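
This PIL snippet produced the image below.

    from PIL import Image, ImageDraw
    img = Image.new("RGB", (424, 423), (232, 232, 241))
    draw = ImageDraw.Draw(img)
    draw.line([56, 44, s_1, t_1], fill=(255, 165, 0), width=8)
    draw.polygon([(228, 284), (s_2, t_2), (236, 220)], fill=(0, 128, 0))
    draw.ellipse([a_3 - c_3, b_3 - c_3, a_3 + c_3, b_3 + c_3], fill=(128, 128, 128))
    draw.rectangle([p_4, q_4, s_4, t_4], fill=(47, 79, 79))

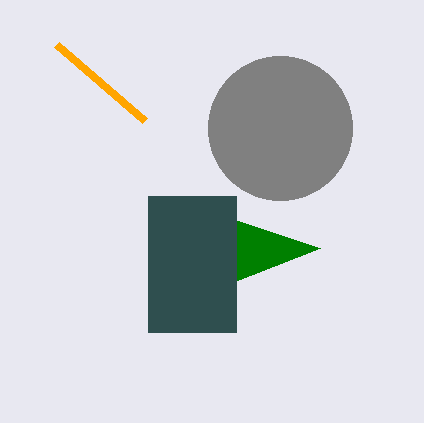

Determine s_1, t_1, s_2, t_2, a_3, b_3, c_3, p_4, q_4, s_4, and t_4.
s_1 = 144
t_1 = 120
s_2 = 320
t_2 = 248
a_3 = 280
b_3 = 128
c_3 = 72
p_4 = 148
q_4 = 196
s_4 = 236
t_4 = 332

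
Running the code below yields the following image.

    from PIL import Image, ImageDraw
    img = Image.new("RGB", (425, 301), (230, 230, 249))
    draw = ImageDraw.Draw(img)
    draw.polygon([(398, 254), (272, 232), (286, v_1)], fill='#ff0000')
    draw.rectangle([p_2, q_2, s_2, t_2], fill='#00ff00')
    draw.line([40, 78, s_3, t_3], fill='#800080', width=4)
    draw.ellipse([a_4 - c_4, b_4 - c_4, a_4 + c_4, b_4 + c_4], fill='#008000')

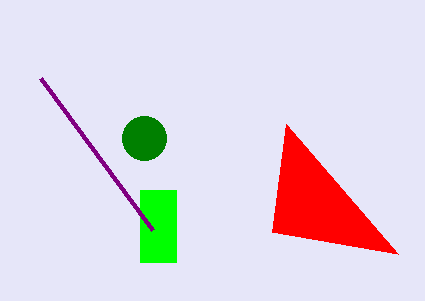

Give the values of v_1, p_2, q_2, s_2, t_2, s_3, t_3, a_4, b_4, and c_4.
v_1 = 124; p_2 = 140; q_2 = 190; s_2 = 176; t_2 = 262; s_3 = 152; t_3 = 230; a_4 = 144; b_4 = 138; c_4 = 22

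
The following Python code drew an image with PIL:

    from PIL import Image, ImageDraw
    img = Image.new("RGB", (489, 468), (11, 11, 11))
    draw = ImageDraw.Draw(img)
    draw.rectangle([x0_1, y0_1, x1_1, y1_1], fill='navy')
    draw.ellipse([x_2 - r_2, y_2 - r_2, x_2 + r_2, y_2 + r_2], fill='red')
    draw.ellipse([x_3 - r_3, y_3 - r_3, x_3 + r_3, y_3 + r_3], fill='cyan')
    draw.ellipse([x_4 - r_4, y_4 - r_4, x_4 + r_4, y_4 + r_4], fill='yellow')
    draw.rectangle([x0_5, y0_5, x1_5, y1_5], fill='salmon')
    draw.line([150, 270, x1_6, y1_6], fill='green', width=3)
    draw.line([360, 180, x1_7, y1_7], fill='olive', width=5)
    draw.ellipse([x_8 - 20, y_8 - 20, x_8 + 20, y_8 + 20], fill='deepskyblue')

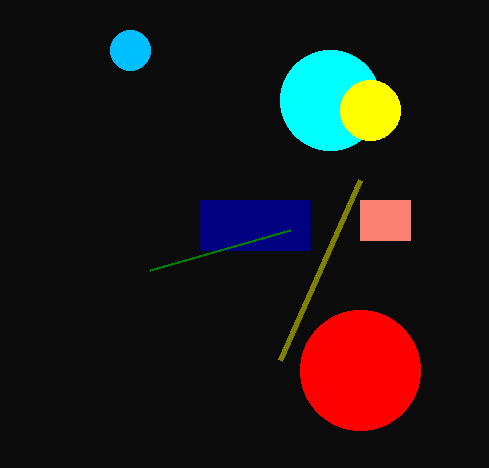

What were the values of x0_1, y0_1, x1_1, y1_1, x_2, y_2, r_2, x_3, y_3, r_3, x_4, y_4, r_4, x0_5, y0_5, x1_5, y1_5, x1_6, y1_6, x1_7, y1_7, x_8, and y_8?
x0_1 = 200; y0_1 = 200; x1_1 = 310; y1_1 = 250; x_2 = 360; y_2 = 370; r_2 = 60; x_3 = 330; y_3 = 100; r_3 = 50; x_4 = 370; y_4 = 110; r_4 = 30; x0_5 = 360; y0_5 = 200; x1_5 = 410; y1_5 = 240; x1_6 = 290; y1_6 = 230; x1_7 = 280; y1_7 = 360; x_8 = 130; y_8 = 50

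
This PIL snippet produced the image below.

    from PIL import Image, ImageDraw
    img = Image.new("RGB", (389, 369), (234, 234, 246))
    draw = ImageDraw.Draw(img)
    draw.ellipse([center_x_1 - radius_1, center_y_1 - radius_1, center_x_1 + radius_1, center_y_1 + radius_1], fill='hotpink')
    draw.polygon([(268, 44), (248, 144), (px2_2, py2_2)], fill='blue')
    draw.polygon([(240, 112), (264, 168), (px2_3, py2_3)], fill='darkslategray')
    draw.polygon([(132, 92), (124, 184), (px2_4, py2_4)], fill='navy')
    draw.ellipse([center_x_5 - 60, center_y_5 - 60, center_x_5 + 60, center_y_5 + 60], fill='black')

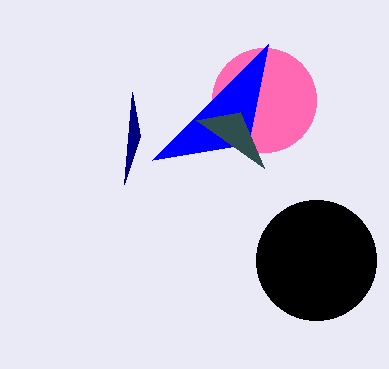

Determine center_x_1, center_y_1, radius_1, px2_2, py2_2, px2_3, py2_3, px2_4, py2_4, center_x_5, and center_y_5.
center_x_1 = 264
center_y_1 = 100
radius_1 = 52
px2_2 = 152
py2_2 = 160
px2_3 = 196
py2_3 = 120
px2_4 = 140
py2_4 = 136
center_x_5 = 316
center_y_5 = 260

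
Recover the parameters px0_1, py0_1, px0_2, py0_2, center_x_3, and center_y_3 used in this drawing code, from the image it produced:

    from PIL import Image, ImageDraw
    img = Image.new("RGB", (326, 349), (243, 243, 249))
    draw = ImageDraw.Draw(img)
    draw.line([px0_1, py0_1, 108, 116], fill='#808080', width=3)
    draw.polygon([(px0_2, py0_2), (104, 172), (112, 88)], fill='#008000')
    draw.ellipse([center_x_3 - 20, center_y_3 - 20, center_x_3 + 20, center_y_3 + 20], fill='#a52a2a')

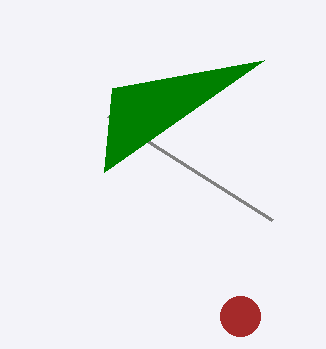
px0_1 = 272; py0_1 = 220; px0_2 = 264; py0_2 = 60; center_x_3 = 240; center_y_3 = 316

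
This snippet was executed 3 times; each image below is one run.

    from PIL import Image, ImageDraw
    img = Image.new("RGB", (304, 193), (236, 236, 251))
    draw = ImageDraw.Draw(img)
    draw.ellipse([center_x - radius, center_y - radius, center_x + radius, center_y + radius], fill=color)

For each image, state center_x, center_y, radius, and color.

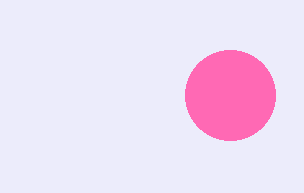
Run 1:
center_x = 230
center_y = 95
radius = 45
color = 'hotpink'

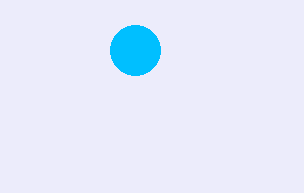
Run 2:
center_x = 135
center_y = 50
radius = 25
color = 'deepskyblue'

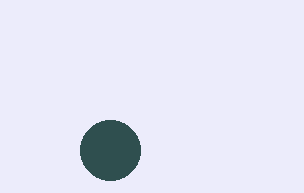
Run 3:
center_x = 110, center_y = 150, radius = 30, color = 'darkslategray'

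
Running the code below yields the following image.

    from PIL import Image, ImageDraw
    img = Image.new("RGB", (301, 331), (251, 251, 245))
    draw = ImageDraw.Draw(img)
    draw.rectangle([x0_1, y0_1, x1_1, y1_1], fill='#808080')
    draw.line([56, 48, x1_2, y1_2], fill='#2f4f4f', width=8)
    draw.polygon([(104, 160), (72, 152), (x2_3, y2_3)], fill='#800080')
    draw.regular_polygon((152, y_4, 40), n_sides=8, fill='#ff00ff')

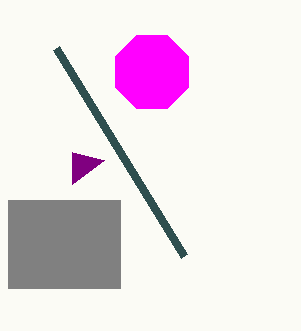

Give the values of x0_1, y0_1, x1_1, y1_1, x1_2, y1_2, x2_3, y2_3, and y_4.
x0_1 = 8
y0_1 = 200
x1_1 = 120
y1_1 = 288
x1_2 = 184
y1_2 = 256
x2_3 = 72
y2_3 = 184
y_4 = 72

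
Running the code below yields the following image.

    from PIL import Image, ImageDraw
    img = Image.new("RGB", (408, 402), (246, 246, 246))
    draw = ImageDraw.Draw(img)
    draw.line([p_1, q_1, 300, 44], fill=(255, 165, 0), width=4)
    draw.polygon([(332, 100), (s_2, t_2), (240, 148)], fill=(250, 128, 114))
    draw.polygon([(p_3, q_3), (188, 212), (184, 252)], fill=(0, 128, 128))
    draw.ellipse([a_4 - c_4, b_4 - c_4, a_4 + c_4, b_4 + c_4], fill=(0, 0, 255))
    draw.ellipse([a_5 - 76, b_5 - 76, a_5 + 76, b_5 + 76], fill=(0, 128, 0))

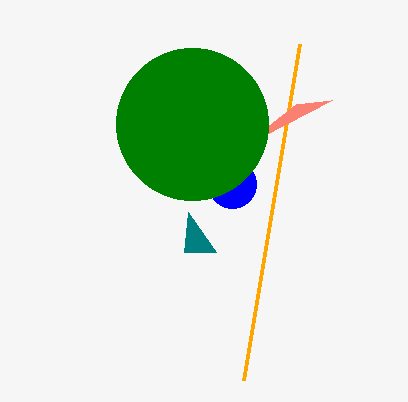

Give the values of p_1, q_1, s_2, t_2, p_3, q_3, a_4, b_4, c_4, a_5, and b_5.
p_1 = 244; q_1 = 380; s_2 = 296; t_2 = 104; p_3 = 216; q_3 = 252; a_4 = 232; b_4 = 184; c_4 = 24; a_5 = 192; b_5 = 124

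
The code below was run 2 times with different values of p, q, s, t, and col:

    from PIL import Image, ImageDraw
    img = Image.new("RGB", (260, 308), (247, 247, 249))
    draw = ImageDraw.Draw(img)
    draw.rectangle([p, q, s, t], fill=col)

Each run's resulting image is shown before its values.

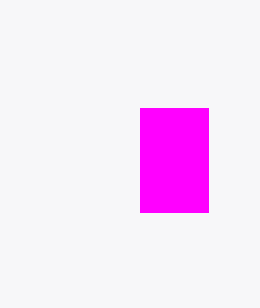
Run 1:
p = 140; q = 108; s = 208; t = 212; col = 'magenta'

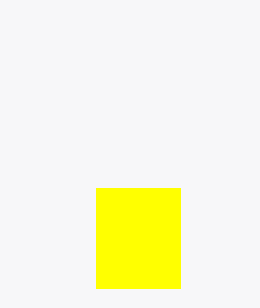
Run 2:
p = 96, q = 188, s = 180, t = 288, col = 'yellow'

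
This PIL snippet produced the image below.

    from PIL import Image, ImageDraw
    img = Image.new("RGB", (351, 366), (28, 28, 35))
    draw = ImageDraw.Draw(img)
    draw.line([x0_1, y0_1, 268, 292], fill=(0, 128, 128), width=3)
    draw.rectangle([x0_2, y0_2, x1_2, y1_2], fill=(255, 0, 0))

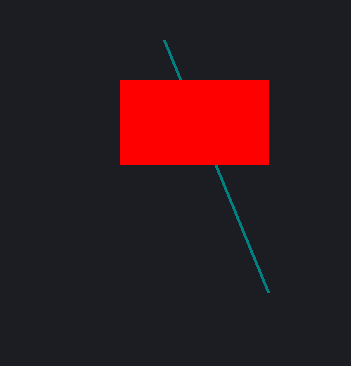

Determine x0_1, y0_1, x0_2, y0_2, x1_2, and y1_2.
x0_1 = 164
y0_1 = 40
x0_2 = 120
y0_2 = 80
x1_2 = 268
y1_2 = 164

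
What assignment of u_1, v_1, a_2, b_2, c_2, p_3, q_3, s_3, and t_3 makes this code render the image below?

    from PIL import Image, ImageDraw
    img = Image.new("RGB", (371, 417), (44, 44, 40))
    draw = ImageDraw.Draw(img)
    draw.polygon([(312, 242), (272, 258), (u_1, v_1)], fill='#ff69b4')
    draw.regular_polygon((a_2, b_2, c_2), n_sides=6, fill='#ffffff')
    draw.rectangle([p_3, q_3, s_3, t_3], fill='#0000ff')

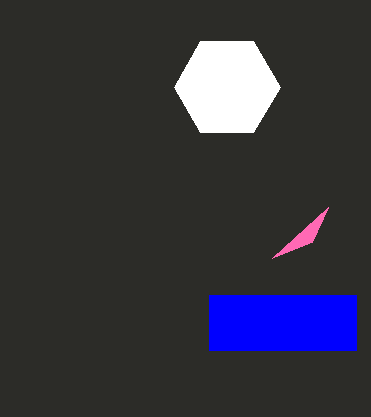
u_1 = 328, v_1 = 207, a_2 = 227, b_2 = 87, c_2 = 53, p_3 = 209, q_3 = 295, s_3 = 356, t_3 = 350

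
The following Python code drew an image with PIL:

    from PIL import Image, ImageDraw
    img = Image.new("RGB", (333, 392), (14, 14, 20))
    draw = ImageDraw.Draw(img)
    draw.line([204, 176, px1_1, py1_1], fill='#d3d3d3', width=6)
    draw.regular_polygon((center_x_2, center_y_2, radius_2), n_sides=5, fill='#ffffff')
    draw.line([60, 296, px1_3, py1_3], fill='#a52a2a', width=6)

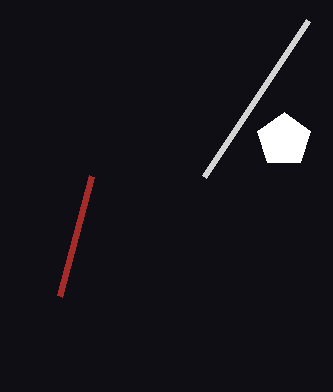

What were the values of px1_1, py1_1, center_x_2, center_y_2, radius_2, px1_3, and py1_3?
px1_1 = 308; py1_1 = 20; center_x_2 = 284; center_y_2 = 140; radius_2 = 28; px1_3 = 92; py1_3 = 176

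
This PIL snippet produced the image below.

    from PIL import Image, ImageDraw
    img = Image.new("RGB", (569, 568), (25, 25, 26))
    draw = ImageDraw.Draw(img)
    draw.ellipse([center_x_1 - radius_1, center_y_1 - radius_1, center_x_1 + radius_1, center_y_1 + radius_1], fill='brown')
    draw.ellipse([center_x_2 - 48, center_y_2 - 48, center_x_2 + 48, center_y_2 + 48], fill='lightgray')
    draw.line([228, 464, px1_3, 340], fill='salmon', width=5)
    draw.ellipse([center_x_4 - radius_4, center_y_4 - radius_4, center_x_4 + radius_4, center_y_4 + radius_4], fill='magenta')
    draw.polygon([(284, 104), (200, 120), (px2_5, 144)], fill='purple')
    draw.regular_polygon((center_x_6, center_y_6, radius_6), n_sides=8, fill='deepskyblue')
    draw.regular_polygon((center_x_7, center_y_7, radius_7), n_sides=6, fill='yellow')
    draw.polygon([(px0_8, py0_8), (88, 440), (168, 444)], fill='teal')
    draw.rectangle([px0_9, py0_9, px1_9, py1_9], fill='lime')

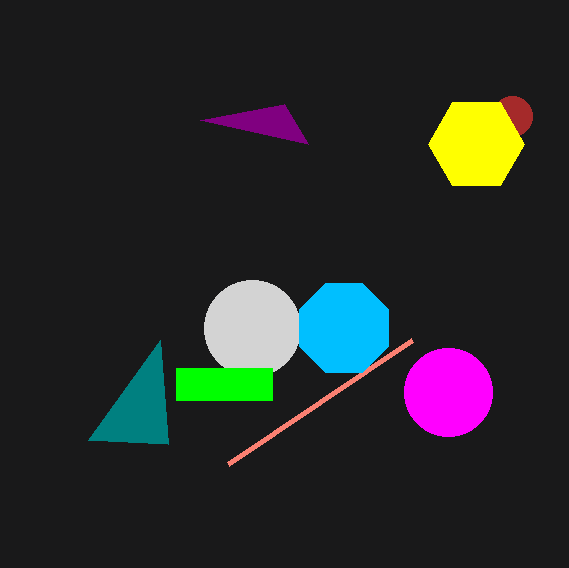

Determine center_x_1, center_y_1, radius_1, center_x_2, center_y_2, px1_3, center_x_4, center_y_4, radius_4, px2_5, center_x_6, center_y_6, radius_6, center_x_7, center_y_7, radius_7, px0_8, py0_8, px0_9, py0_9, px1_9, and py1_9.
center_x_1 = 512
center_y_1 = 116
radius_1 = 20
center_x_2 = 252
center_y_2 = 328
px1_3 = 412
center_x_4 = 448
center_y_4 = 392
radius_4 = 44
px2_5 = 308
center_x_6 = 344
center_y_6 = 328
radius_6 = 48
center_x_7 = 476
center_y_7 = 144
radius_7 = 48
px0_8 = 160
py0_8 = 340
px0_9 = 176
py0_9 = 368
px1_9 = 272
py1_9 = 400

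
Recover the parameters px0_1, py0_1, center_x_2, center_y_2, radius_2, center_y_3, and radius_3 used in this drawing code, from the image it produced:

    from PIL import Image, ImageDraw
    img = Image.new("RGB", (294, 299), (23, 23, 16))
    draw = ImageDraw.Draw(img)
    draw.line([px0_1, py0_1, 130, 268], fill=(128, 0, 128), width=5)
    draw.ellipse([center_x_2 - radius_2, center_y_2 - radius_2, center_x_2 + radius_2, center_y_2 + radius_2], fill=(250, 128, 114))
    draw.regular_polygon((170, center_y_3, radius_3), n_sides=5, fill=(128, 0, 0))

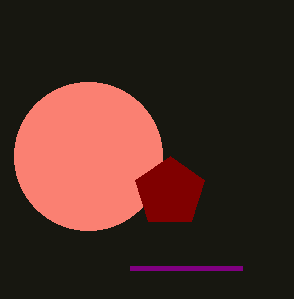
px0_1 = 242
py0_1 = 268
center_x_2 = 88
center_y_2 = 156
radius_2 = 74
center_y_3 = 192
radius_3 = 36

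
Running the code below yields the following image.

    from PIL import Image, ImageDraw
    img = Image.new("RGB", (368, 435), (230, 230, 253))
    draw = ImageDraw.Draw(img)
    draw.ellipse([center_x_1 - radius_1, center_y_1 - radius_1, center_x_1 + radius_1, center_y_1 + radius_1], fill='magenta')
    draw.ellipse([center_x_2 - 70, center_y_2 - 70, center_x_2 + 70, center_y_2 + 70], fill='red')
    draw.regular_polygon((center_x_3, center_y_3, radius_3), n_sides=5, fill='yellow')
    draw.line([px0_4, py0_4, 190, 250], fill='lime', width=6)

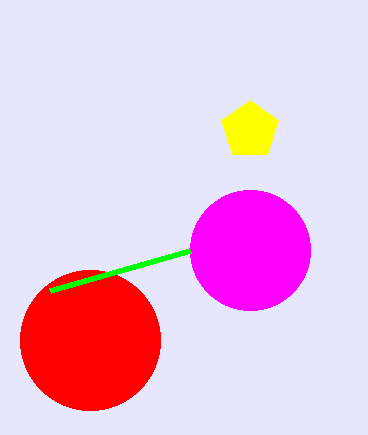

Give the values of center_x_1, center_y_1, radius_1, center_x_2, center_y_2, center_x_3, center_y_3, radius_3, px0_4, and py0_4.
center_x_1 = 250, center_y_1 = 250, radius_1 = 60, center_x_2 = 90, center_y_2 = 340, center_x_3 = 250, center_y_3 = 130, radius_3 = 30, px0_4 = 50, py0_4 = 290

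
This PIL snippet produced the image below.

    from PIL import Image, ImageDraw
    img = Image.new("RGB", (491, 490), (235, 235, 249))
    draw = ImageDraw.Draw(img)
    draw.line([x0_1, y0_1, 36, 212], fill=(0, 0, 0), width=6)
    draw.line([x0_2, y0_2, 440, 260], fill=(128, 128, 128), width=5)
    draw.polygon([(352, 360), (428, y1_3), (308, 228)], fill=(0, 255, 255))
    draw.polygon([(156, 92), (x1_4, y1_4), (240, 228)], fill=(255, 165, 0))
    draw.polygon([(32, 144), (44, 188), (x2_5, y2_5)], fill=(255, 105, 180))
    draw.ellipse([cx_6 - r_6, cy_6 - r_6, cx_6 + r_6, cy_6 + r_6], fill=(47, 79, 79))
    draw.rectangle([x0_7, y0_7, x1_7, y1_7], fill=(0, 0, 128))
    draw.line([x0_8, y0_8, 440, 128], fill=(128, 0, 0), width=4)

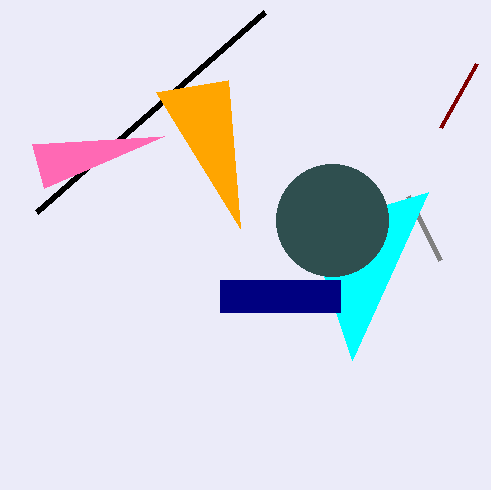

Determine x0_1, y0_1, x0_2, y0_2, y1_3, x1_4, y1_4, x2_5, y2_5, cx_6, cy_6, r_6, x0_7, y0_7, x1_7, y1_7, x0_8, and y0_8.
x0_1 = 264; y0_1 = 12; x0_2 = 408; y0_2 = 196; y1_3 = 192; x1_4 = 228; y1_4 = 80; x2_5 = 164; y2_5 = 136; cx_6 = 332; cy_6 = 220; r_6 = 56; x0_7 = 220; y0_7 = 280; x1_7 = 340; y1_7 = 312; x0_8 = 476; y0_8 = 64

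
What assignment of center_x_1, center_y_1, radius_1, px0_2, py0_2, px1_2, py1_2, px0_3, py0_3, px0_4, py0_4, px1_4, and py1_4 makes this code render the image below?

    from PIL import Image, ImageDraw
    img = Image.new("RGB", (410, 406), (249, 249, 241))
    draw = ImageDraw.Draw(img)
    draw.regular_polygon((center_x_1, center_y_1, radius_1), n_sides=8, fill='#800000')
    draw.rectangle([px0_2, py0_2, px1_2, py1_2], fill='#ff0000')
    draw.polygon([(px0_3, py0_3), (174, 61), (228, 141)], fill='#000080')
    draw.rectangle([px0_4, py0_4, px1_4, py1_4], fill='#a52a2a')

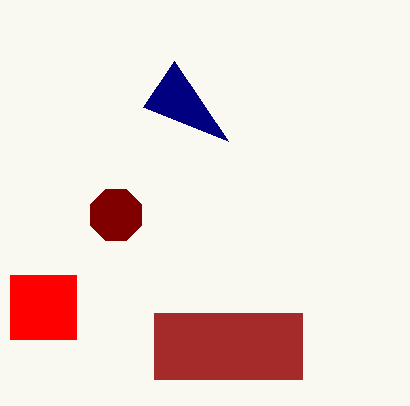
center_x_1 = 116, center_y_1 = 215, radius_1 = 28, px0_2 = 10, py0_2 = 275, px1_2 = 76, py1_2 = 339, px0_3 = 143, py0_3 = 107, px0_4 = 154, py0_4 = 313, px1_4 = 302, py1_4 = 379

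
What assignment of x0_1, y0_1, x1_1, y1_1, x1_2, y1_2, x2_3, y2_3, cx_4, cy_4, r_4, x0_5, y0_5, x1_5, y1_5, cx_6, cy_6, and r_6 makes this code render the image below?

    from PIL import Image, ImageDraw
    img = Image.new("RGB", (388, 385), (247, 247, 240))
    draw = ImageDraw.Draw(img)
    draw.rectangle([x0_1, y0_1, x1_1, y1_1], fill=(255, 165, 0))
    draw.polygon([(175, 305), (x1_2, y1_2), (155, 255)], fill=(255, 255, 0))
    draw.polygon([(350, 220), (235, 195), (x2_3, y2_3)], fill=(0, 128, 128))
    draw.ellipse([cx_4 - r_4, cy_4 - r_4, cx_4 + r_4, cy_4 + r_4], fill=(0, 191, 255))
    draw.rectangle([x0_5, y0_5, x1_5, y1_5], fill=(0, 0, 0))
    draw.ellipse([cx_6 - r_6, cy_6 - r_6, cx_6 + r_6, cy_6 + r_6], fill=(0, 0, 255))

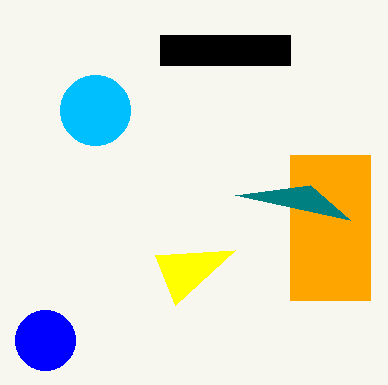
x0_1 = 290, y0_1 = 155, x1_1 = 370, y1_1 = 300, x1_2 = 235, y1_2 = 250, x2_3 = 310, y2_3 = 185, cx_4 = 95, cy_4 = 110, r_4 = 35, x0_5 = 160, y0_5 = 35, x1_5 = 290, y1_5 = 65, cx_6 = 45, cy_6 = 340, r_6 = 30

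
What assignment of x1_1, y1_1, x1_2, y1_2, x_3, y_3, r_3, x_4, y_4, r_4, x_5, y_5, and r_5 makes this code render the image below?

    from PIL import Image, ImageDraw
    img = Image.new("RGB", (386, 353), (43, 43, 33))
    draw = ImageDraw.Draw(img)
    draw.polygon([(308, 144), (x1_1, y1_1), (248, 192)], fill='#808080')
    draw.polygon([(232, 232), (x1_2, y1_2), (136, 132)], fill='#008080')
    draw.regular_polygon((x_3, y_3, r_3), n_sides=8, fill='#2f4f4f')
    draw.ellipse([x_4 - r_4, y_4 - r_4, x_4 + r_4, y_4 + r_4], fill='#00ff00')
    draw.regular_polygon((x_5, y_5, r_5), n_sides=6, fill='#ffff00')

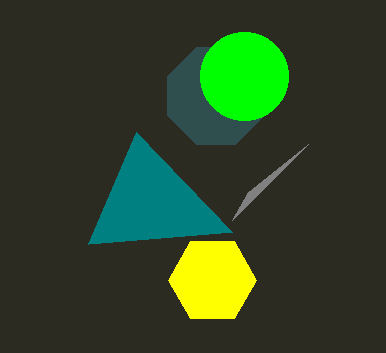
x1_1 = 232
y1_1 = 220
x1_2 = 88
y1_2 = 244
x_3 = 216
y_3 = 96
r_3 = 52
x_4 = 244
y_4 = 76
r_4 = 44
x_5 = 212
y_5 = 280
r_5 = 44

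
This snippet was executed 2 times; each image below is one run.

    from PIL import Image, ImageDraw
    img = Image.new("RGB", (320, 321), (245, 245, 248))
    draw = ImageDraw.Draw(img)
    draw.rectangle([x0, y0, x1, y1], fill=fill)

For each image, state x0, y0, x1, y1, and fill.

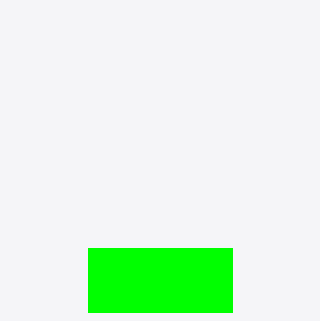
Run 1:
x0 = 88; y0 = 248; x1 = 232; y1 = 312; fill = 'lime'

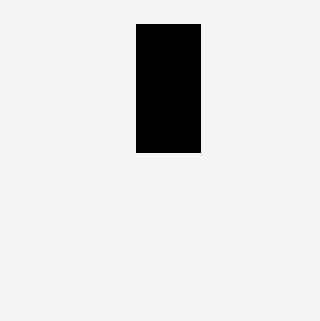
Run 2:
x0 = 136; y0 = 24; x1 = 200; y1 = 152; fill = 'black'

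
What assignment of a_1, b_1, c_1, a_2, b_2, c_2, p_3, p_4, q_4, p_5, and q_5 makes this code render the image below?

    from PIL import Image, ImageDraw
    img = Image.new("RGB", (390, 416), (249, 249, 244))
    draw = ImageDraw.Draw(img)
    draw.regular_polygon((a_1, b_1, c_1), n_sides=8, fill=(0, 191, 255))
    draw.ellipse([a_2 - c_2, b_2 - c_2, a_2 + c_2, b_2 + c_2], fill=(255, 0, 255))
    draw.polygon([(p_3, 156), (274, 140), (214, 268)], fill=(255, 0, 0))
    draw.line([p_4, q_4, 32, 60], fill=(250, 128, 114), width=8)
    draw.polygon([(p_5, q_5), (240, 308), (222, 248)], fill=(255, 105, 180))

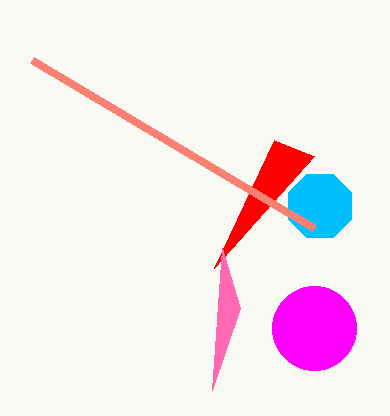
a_1 = 320, b_1 = 206, c_1 = 34, a_2 = 314, b_2 = 328, c_2 = 42, p_3 = 314, p_4 = 314, q_4 = 228, p_5 = 212, q_5 = 390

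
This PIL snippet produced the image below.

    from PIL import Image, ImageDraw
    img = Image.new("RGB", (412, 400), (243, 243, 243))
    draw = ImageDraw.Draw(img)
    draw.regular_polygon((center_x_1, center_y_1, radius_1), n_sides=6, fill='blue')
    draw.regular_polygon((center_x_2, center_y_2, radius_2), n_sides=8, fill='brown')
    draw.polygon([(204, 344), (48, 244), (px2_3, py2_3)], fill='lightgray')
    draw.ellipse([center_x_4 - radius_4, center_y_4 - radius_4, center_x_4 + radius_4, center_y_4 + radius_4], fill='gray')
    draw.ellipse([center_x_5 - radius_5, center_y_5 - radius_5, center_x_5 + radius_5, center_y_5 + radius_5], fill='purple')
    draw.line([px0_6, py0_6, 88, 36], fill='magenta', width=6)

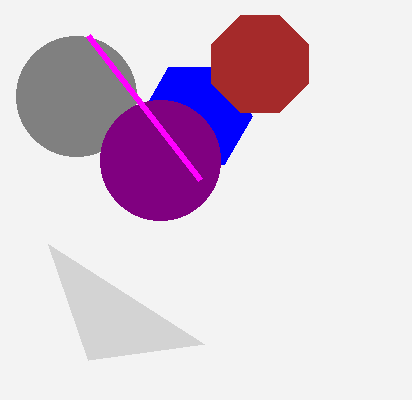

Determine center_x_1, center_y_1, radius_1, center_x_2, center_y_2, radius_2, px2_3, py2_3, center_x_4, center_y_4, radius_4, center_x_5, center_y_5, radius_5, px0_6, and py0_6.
center_x_1 = 196, center_y_1 = 116, radius_1 = 56, center_x_2 = 260, center_y_2 = 64, radius_2 = 52, px2_3 = 88, py2_3 = 360, center_x_4 = 76, center_y_4 = 96, radius_4 = 60, center_x_5 = 160, center_y_5 = 160, radius_5 = 60, px0_6 = 200, py0_6 = 180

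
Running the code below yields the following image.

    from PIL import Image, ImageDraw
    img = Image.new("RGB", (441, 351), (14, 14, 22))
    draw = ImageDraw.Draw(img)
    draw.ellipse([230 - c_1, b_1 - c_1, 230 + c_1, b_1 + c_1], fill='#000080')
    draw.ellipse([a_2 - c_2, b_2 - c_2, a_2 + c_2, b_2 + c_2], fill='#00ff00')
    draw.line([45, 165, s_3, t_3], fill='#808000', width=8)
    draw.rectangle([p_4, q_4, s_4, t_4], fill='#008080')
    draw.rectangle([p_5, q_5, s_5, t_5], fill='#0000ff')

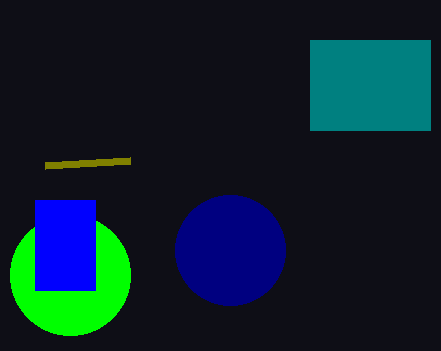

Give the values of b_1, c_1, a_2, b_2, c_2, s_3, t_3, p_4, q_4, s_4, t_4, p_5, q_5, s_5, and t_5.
b_1 = 250; c_1 = 55; a_2 = 70; b_2 = 275; c_2 = 60; s_3 = 130; t_3 = 160; p_4 = 310; q_4 = 40; s_4 = 430; t_4 = 130; p_5 = 35; q_5 = 200; s_5 = 95; t_5 = 290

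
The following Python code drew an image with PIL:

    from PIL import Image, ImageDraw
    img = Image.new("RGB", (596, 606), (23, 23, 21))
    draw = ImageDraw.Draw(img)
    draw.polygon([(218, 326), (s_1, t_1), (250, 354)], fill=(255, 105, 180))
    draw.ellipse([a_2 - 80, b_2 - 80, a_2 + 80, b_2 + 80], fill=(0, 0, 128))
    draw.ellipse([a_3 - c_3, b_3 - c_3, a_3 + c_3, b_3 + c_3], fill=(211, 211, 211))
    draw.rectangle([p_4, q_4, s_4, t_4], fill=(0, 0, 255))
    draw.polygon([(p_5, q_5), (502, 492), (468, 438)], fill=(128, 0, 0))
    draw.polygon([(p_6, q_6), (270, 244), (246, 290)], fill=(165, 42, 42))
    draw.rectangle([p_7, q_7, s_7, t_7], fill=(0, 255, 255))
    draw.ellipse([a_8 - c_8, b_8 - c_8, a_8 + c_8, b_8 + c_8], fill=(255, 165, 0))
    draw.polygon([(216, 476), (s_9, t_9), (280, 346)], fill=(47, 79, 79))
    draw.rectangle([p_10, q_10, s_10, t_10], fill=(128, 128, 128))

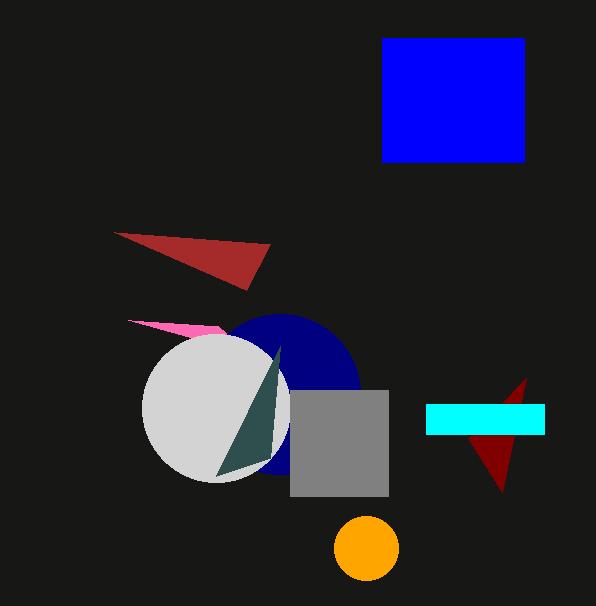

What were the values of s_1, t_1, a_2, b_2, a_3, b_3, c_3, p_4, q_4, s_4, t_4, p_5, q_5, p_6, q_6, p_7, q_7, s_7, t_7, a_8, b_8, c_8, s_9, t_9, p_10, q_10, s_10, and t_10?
s_1 = 128; t_1 = 320; a_2 = 280; b_2 = 394; a_3 = 216; b_3 = 408; c_3 = 74; p_4 = 382; q_4 = 38; s_4 = 524; t_4 = 162; p_5 = 526; q_5 = 378; p_6 = 114; q_6 = 232; p_7 = 426; q_7 = 404; s_7 = 544; t_7 = 434; a_8 = 366; b_8 = 548; c_8 = 32; s_9 = 270; t_9 = 458; p_10 = 290; q_10 = 390; s_10 = 388; t_10 = 496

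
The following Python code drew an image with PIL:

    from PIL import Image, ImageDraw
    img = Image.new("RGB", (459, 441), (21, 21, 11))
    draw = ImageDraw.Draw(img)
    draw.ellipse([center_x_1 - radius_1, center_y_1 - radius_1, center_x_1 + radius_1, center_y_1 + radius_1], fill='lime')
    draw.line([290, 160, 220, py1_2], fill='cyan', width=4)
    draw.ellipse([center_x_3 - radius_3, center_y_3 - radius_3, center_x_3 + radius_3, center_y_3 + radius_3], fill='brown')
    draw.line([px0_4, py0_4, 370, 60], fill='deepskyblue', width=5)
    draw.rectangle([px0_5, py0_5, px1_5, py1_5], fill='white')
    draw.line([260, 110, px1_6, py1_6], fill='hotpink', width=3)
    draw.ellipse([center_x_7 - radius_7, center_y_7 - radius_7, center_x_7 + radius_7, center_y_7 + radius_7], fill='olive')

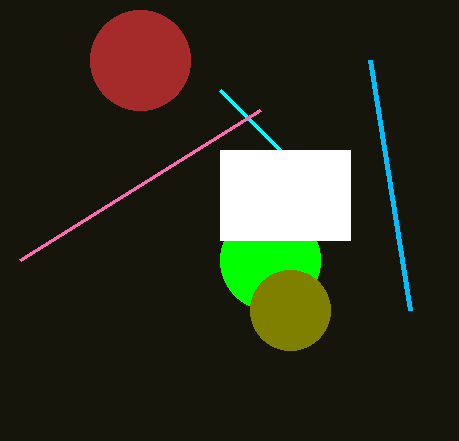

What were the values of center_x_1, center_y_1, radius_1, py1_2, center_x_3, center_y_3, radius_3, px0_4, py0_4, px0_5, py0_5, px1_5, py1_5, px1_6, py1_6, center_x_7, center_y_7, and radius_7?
center_x_1 = 270, center_y_1 = 260, radius_1 = 50, py1_2 = 90, center_x_3 = 140, center_y_3 = 60, radius_3 = 50, px0_4 = 410, py0_4 = 310, px0_5 = 220, py0_5 = 150, px1_5 = 350, py1_5 = 240, px1_6 = 20, py1_6 = 260, center_x_7 = 290, center_y_7 = 310, radius_7 = 40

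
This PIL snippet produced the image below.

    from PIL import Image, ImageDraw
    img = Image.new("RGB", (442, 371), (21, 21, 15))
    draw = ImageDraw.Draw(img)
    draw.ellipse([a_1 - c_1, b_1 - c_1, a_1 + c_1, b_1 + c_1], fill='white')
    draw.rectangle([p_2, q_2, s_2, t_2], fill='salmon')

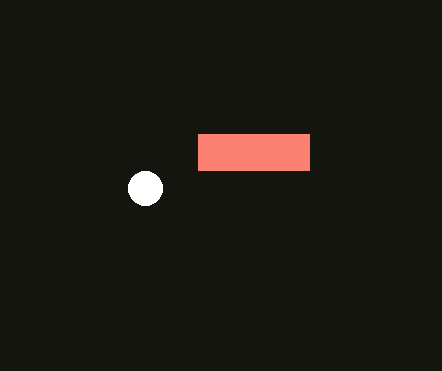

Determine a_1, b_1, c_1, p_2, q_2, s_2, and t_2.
a_1 = 145, b_1 = 188, c_1 = 17, p_2 = 198, q_2 = 134, s_2 = 309, t_2 = 170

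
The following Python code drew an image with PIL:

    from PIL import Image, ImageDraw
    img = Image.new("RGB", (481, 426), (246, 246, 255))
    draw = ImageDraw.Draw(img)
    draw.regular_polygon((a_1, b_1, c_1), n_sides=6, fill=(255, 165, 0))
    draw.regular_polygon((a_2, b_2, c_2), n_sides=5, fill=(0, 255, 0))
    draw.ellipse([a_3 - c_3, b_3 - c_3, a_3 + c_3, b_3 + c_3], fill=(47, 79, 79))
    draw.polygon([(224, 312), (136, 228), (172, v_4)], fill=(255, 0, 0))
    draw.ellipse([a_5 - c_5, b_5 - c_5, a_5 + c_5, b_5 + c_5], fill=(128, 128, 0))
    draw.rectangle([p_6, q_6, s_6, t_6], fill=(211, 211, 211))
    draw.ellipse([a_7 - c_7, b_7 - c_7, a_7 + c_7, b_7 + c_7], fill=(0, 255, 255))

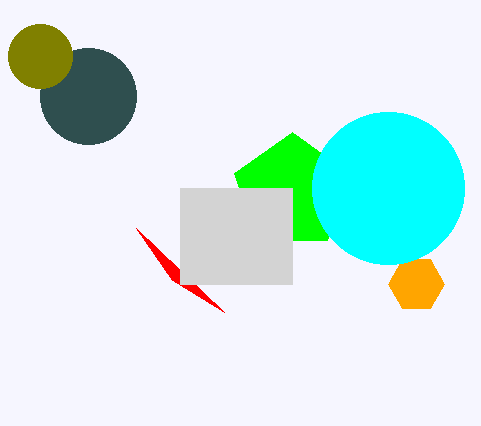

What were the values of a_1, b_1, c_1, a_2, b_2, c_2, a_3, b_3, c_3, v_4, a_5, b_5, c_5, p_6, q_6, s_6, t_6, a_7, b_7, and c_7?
a_1 = 416
b_1 = 284
c_1 = 28
a_2 = 292
b_2 = 192
c_2 = 60
a_3 = 88
b_3 = 96
c_3 = 48
v_4 = 280
a_5 = 40
b_5 = 56
c_5 = 32
p_6 = 180
q_6 = 188
s_6 = 292
t_6 = 284
a_7 = 388
b_7 = 188
c_7 = 76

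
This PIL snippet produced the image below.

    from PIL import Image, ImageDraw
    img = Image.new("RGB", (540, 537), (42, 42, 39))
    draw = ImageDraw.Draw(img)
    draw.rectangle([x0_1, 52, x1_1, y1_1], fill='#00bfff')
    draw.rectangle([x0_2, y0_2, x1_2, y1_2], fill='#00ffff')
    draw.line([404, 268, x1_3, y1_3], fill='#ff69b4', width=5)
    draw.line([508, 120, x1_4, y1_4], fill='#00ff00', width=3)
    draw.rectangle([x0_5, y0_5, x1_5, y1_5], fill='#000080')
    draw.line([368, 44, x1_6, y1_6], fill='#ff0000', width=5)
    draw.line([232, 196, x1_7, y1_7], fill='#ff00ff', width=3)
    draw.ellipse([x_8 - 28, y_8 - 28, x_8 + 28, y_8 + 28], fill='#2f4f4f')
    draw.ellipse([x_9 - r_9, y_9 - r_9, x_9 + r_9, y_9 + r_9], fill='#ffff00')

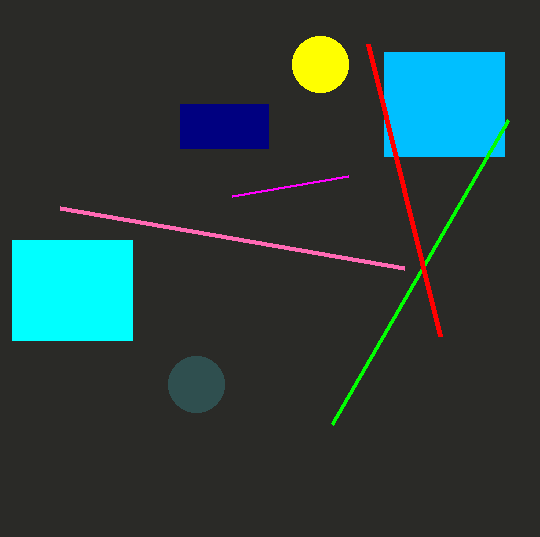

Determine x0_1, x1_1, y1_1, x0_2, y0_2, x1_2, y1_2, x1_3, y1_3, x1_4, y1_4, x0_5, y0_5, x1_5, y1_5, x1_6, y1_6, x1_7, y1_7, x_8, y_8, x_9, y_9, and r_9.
x0_1 = 384
x1_1 = 504
y1_1 = 156
x0_2 = 12
y0_2 = 240
x1_2 = 132
y1_2 = 340
x1_3 = 60
y1_3 = 208
x1_4 = 332
y1_4 = 424
x0_5 = 180
y0_5 = 104
x1_5 = 268
y1_5 = 148
x1_6 = 440
y1_6 = 336
x1_7 = 348
y1_7 = 176
x_8 = 196
y_8 = 384
x_9 = 320
y_9 = 64
r_9 = 28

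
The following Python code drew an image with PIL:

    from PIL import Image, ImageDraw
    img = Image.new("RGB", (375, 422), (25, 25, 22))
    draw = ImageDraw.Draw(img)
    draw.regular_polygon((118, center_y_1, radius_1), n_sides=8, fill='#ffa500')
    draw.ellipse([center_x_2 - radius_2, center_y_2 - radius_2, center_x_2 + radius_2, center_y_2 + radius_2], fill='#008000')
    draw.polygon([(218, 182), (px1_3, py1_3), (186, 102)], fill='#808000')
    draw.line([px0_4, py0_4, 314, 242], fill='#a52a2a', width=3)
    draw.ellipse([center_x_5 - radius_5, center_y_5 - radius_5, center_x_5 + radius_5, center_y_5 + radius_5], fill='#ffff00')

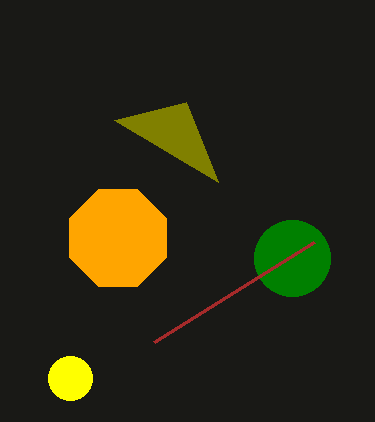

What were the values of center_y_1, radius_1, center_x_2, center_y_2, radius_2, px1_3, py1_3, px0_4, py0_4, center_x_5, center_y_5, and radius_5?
center_y_1 = 238, radius_1 = 52, center_x_2 = 292, center_y_2 = 258, radius_2 = 38, px1_3 = 114, py1_3 = 120, px0_4 = 154, py0_4 = 342, center_x_5 = 70, center_y_5 = 378, radius_5 = 22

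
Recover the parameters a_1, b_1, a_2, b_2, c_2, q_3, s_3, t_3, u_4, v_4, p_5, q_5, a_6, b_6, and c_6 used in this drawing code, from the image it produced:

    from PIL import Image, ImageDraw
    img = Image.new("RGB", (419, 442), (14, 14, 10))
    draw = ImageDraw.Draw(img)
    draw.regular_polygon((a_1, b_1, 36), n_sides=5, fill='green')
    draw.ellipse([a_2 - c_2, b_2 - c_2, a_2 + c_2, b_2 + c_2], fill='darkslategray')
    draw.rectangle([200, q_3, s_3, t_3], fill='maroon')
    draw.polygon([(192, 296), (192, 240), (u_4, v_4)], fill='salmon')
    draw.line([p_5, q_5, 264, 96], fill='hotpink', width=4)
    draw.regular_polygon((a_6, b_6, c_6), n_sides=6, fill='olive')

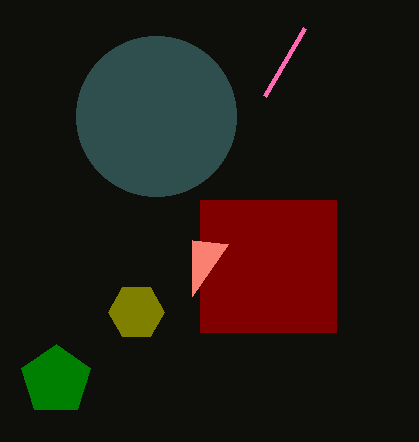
a_1 = 56
b_1 = 380
a_2 = 156
b_2 = 116
c_2 = 80
q_3 = 200
s_3 = 336
t_3 = 332
u_4 = 228
v_4 = 244
p_5 = 304
q_5 = 28
a_6 = 136
b_6 = 312
c_6 = 28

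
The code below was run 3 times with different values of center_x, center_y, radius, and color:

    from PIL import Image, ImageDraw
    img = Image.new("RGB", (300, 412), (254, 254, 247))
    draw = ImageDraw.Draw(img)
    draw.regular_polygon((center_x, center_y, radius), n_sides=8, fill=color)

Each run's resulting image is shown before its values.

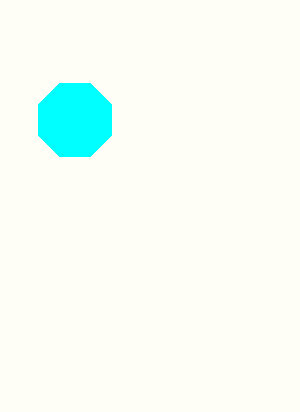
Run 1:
center_x = 75; center_y = 120; radius = 40; color = 'cyan'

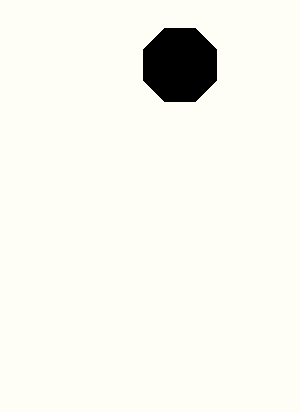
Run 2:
center_x = 180
center_y = 65
radius = 40
color = 'black'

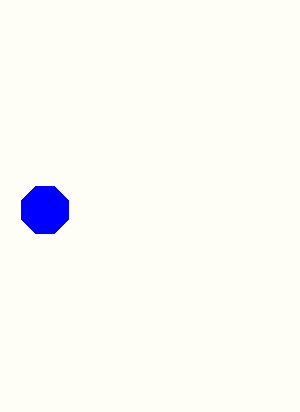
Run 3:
center_x = 45, center_y = 210, radius = 25, color = 'blue'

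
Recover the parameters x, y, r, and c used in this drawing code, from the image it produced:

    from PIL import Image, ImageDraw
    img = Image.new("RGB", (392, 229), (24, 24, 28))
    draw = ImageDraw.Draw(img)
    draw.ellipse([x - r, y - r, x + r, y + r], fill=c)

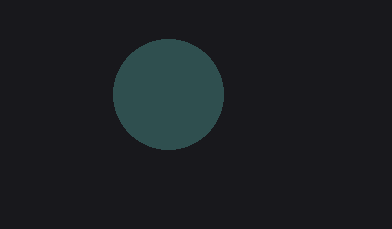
x = 168; y = 94; r = 55; c = 'darkslategray'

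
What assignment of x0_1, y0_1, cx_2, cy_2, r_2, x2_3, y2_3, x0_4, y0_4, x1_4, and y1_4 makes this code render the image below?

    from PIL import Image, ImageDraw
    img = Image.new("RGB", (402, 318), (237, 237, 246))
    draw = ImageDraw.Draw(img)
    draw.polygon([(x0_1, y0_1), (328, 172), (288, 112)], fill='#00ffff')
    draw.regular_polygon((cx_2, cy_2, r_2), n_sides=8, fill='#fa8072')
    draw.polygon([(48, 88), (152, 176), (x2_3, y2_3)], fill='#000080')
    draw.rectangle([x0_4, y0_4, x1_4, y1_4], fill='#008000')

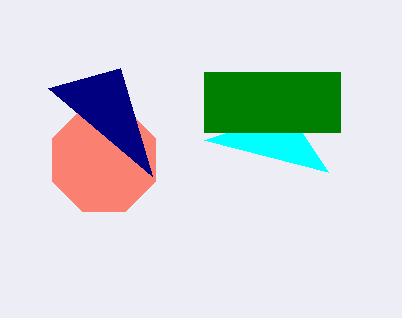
x0_1 = 204, y0_1 = 140, cx_2 = 104, cy_2 = 160, r_2 = 56, x2_3 = 120, y2_3 = 68, x0_4 = 204, y0_4 = 72, x1_4 = 340, y1_4 = 132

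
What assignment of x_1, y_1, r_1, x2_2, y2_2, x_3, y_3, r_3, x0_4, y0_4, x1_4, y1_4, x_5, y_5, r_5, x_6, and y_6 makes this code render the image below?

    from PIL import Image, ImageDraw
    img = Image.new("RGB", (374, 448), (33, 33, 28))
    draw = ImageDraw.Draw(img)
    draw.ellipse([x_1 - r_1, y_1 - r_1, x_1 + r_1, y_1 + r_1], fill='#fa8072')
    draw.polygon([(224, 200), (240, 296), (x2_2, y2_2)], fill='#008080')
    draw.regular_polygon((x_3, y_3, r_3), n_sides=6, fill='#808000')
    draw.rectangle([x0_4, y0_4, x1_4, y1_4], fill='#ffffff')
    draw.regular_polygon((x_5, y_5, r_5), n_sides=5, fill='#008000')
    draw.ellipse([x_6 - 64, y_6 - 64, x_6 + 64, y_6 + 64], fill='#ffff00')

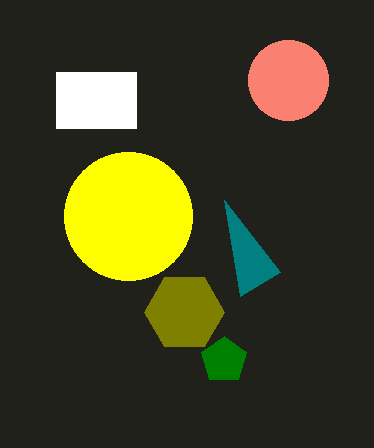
x_1 = 288, y_1 = 80, r_1 = 40, x2_2 = 280, y2_2 = 272, x_3 = 184, y_3 = 312, r_3 = 40, x0_4 = 56, y0_4 = 72, x1_4 = 136, y1_4 = 128, x_5 = 224, y_5 = 360, r_5 = 24, x_6 = 128, y_6 = 216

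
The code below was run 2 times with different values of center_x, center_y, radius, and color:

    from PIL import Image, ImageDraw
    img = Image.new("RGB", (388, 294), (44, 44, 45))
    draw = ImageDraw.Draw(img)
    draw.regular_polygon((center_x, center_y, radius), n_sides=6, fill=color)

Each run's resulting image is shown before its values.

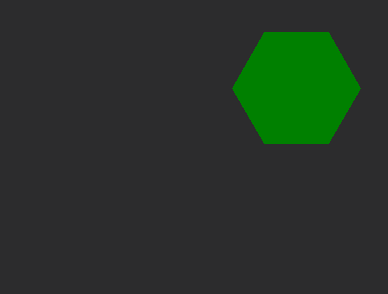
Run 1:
center_x = 296; center_y = 88; radius = 64; color = 'green'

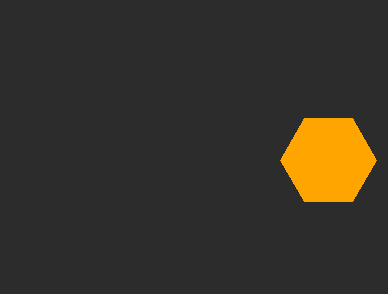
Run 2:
center_x = 328
center_y = 160
radius = 48
color = 'orange'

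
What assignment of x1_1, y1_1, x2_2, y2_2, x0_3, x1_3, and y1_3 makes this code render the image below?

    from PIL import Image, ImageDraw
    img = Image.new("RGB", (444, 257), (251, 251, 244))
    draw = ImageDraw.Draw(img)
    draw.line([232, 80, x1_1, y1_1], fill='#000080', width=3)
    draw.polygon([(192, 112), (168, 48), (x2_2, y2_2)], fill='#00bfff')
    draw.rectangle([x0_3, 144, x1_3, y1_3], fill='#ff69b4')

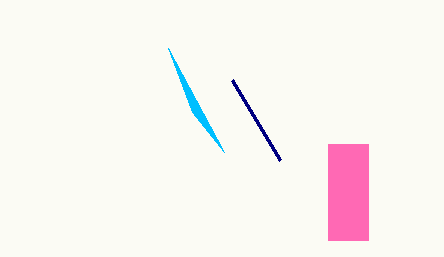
x1_1 = 280, y1_1 = 160, x2_2 = 224, y2_2 = 152, x0_3 = 328, x1_3 = 368, y1_3 = 240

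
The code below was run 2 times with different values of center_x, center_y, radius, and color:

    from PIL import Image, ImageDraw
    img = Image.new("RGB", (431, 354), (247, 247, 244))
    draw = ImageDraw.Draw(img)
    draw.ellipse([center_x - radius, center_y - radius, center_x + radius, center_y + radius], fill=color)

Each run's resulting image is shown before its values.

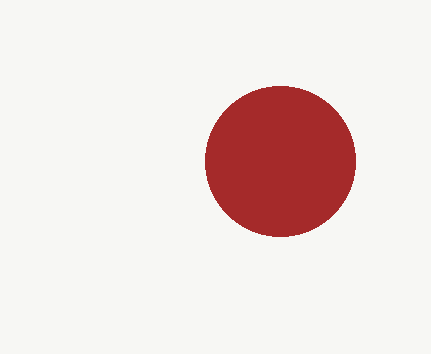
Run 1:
center_x = 280; center_y = 161; radius = 75; color = 'brown'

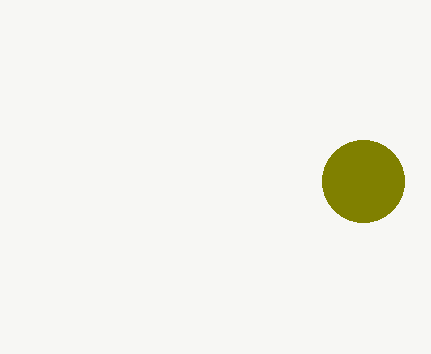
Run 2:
center_x = 363, center_y = 181, radius = 41, color = 'olive'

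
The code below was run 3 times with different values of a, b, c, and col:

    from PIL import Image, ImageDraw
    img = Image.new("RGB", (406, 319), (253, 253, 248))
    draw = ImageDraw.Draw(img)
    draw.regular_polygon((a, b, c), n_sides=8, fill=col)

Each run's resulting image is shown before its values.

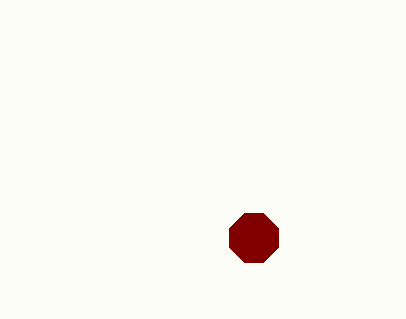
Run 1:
a = 254, b = 238, c = 26, col = 'maroon'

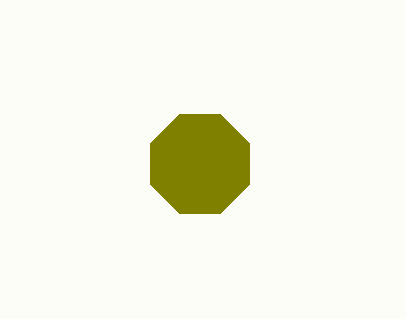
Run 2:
a = 200
b = 164
c = 54
col = 'olive'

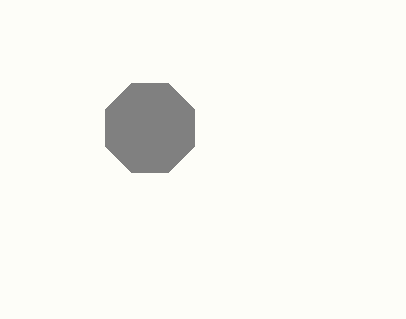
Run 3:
a = 150, b = 128, c = 48, col = 'gray'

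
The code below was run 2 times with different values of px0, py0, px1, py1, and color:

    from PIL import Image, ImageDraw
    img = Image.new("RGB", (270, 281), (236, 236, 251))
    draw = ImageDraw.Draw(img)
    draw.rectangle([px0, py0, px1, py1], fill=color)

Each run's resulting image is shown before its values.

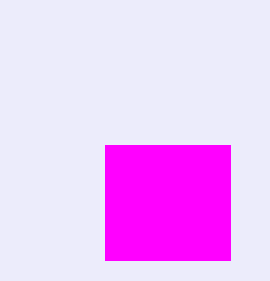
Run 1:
px0 = 105; py0 = 145; px1 = 230; py1 = 260; color = 'magenta'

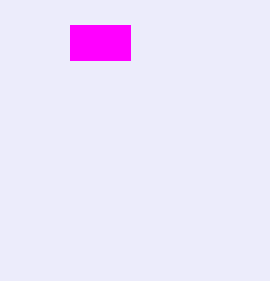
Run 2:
px0 = 70; py0 = 25; px1 = 130; py1 = 60; color = 'magenta'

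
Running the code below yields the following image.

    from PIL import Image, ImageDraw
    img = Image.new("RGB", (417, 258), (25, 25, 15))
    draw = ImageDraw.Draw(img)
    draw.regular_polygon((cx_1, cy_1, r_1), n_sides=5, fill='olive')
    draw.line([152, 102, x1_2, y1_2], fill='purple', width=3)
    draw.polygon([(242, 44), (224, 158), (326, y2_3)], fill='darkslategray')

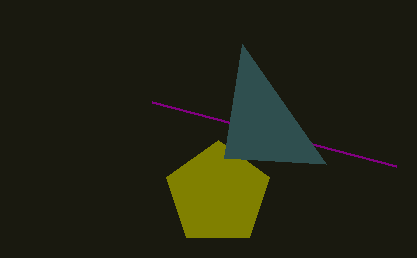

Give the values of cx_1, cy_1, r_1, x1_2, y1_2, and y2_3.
cx_1 = 218
cy_1 = 194
r_1 = 54
x1_2 = 396
y1_2 = 166
y2_3 = 164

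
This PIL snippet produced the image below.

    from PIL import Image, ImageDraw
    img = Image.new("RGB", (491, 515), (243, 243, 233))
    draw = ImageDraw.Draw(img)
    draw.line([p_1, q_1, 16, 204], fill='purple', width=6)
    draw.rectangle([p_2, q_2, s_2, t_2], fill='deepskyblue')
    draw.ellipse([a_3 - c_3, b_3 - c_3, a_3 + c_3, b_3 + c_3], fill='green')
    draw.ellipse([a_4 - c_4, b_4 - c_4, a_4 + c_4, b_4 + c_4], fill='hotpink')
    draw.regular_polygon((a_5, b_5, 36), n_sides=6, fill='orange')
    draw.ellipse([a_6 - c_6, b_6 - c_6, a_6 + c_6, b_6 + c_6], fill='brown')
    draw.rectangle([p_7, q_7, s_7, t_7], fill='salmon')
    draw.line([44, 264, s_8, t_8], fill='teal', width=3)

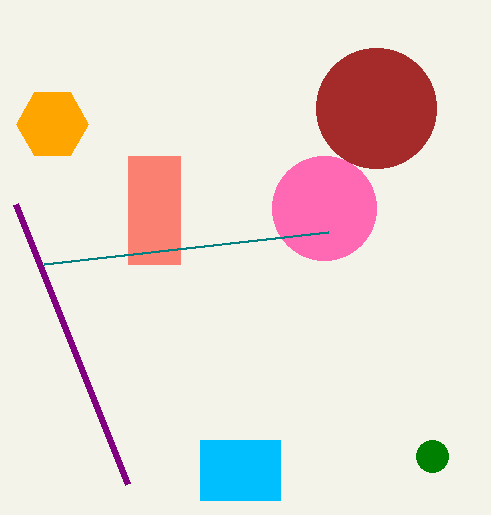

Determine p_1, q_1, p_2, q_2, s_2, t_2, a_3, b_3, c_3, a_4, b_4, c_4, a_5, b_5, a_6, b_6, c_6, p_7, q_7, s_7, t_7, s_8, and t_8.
p_1 = 128, q_1 = 484, p_2 = 200, q_2 = 440, s_2 = 280, t_2 = 500, a_3 = 432, b_3 = 456, c_3 = 16, a_4 = 324, b_4 = 208, c_4 = 52, a_5 = 52, b_5 = 124, a_6 = 376, b_6 = 108, c_6 = 60, p_7 = 128, q_7 = 156, s_7 = 180, t_7 = 264, s_8 = 328, t_8 = 232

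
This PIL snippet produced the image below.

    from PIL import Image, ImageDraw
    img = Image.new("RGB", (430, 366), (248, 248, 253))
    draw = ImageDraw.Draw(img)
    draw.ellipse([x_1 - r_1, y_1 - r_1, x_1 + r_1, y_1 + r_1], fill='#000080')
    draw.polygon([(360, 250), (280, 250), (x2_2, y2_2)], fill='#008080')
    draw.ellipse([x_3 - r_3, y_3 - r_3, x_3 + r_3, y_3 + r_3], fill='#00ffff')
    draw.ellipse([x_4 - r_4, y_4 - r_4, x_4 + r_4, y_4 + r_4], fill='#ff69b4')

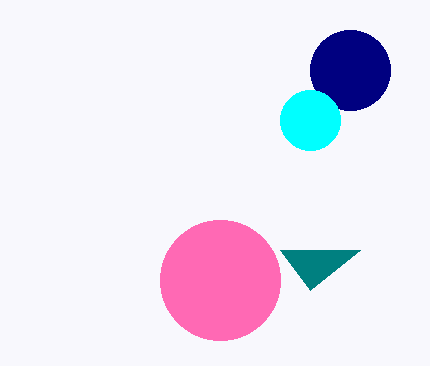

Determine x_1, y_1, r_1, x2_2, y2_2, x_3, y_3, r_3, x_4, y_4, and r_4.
x_1 = 350, y_1 = 70, r_1 = 40, x2_2 = 310, y2_2 = 290, x_3 = 310, y_3 = 120, r_3 = 30, x_4 = 220, y_4 = 280, r_4 = 60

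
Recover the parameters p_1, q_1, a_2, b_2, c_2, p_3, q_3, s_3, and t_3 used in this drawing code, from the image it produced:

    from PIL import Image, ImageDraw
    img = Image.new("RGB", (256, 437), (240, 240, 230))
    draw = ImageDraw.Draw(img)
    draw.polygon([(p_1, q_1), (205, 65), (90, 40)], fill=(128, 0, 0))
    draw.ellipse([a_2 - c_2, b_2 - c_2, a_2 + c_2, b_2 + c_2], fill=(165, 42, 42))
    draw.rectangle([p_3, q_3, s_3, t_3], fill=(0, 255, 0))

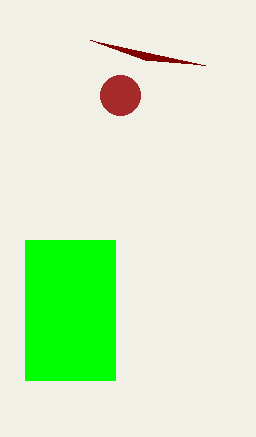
p_1 = 145, q_1 = 60, a_2 = 120, b_2 = 95, c_2 = 20, p_3 = 25, q_3 = 240, s_3 = 115, t_3 = 380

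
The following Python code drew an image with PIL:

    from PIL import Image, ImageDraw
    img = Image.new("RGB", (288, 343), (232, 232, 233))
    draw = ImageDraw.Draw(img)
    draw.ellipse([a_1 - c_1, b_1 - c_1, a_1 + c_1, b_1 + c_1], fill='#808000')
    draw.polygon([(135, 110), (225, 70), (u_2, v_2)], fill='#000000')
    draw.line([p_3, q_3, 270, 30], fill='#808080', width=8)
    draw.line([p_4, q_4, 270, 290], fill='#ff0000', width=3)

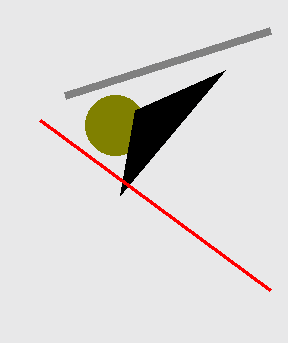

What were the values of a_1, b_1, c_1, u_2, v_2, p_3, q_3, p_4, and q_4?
a_1 = 115; b_1 = 125; c_1 = 30; u_2 = 120; v_2 = 195; p_3 = 65; q_3 = 95; p_4 = 40; q_4 = 120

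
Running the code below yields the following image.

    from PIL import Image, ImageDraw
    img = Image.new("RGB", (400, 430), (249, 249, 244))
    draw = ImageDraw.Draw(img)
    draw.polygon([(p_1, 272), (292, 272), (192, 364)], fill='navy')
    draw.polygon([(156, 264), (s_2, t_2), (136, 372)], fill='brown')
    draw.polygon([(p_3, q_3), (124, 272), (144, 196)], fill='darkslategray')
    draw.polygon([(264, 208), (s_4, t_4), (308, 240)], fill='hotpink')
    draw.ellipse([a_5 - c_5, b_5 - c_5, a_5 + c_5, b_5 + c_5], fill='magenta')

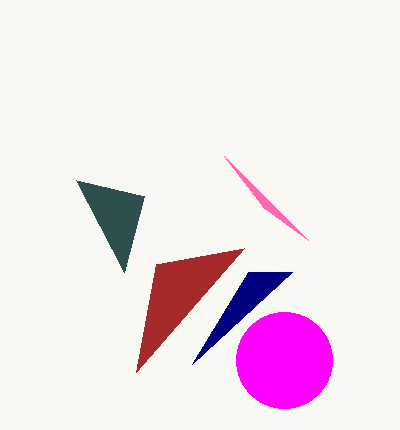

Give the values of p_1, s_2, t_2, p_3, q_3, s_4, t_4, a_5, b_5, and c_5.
p_1 = 248; s_2 = 244; t_2 = 248; p_3 = 76; q_3 = 180; s_4 = 224; t_4 = 156; a_5 = 284; b_5 = 360; c_5 = 48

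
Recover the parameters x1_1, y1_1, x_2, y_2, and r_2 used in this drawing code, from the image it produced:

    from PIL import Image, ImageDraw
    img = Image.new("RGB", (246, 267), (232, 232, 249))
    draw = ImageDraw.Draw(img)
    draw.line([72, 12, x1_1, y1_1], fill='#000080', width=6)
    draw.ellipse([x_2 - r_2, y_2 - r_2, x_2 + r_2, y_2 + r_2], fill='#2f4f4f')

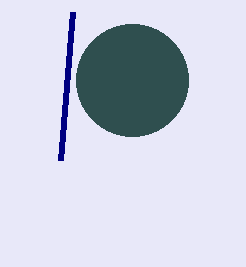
x1_1 = 60; y1_1 = 160; x_2 = 132; y_2 = 80; r_2 = 56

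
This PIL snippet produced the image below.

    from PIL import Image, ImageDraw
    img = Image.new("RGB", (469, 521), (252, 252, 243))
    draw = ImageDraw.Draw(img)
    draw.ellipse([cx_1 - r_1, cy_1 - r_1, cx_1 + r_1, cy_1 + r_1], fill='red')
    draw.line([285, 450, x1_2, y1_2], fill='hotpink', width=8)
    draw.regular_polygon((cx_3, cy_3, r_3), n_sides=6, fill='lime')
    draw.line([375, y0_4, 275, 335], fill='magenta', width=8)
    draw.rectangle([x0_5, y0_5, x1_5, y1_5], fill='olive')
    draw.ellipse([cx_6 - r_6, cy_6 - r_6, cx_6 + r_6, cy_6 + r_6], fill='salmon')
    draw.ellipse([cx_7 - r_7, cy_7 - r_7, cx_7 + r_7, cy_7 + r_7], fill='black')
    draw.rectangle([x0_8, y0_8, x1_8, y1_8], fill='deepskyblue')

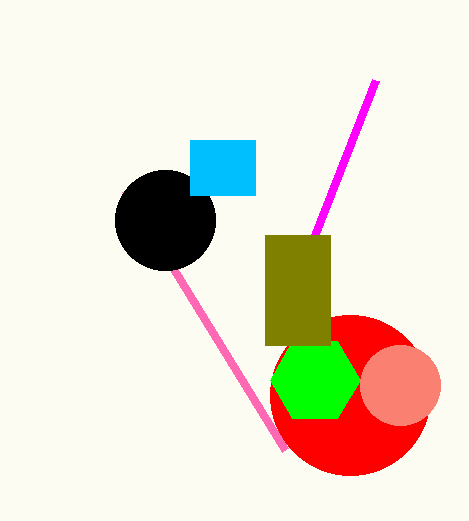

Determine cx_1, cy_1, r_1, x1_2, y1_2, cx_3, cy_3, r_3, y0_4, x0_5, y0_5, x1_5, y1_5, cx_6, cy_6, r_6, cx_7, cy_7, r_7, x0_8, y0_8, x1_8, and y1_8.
cx_1 = 350, cy_1 = 395, r_1 = 80, x1_2 = 125, y1_2 = 190, cx_3 = 315, cy_3 = 380, r_3 = 45, y0_4 = 80, x0_5 = 265, y0_5 = 235, x1_5 = 330, y1_5 = 345, cx_6 = 400, cy_6 = 385, r_6 = 40, cx_7 = 165, cy_7 = 220, r_7 = 50, x0_8 = 190, y0_8 = 140, x1_8 = 255, y1_8 = 195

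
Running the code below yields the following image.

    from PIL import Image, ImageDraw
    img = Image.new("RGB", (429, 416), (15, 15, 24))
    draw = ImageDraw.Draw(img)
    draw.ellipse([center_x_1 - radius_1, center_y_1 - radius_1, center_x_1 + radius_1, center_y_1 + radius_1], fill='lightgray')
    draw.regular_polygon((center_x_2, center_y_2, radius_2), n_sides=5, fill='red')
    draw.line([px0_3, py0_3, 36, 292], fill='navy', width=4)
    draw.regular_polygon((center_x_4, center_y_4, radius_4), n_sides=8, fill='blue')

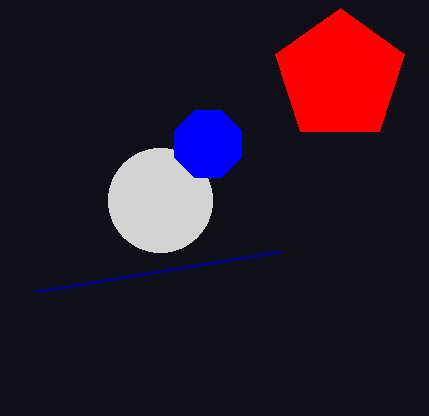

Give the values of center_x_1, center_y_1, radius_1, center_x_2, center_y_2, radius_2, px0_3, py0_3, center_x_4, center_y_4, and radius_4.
center_x_1 = 160
center_y_1 = 200
radius_1 = 52
center_x_2 = 340
center_y_2 = 76
radius_2 = 68
px0_3 = 280
py0_3 = 252
center_x_4 = 208
center_y_4 = 144
radius_4 = 36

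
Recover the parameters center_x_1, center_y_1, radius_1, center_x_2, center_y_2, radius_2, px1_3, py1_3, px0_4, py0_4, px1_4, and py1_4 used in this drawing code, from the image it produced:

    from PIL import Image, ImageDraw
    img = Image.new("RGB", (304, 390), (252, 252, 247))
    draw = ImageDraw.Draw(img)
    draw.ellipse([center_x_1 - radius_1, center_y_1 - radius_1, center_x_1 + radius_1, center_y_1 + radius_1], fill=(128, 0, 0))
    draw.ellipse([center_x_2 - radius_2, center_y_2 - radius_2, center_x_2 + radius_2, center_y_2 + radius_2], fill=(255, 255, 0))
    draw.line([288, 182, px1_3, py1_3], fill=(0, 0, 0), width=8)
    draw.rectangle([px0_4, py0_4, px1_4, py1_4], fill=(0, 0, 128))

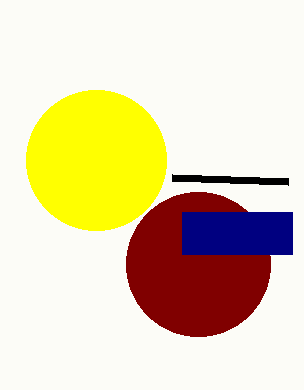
center_x_1 = 198
center_y_1 = 264
radius_1 = 72
center_x_2 = 96
center_y_2 = 160
radius_2 = 70
px1_3 = 172
py1_3 = 178
px0_4 = 182
py0_4 = 212
px1_4 = 292
py1_4 = 254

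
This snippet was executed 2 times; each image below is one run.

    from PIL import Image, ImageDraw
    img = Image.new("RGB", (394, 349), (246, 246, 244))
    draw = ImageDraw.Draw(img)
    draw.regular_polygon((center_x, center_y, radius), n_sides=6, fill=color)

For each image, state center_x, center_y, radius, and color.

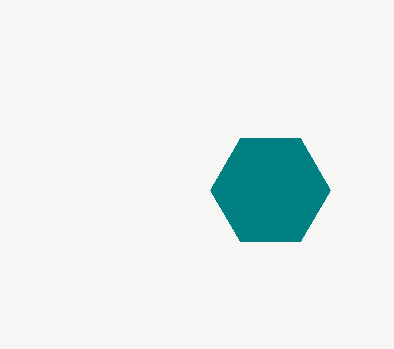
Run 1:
center_x = 270, center_y = 190, radius = 60, color = 'teal'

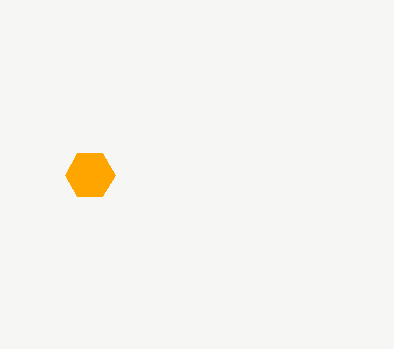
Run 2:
center_x = 90; center_y = 175; radius = 25; color = 'orange'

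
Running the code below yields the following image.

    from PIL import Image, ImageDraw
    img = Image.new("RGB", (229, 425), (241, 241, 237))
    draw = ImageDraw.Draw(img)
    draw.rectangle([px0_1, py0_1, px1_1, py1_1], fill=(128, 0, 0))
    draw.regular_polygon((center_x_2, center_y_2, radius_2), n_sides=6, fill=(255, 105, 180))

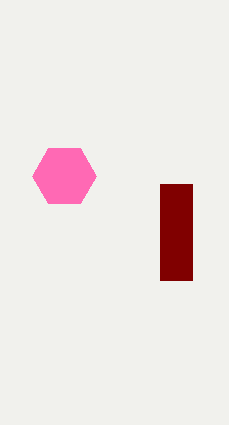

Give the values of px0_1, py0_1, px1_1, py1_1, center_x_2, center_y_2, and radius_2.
px0_1 = 160; py0_1 = 184; px1_1 = 192; py1_1 = 280; center_x_2 = 64; center_y_2 = 176; radius_2 = 32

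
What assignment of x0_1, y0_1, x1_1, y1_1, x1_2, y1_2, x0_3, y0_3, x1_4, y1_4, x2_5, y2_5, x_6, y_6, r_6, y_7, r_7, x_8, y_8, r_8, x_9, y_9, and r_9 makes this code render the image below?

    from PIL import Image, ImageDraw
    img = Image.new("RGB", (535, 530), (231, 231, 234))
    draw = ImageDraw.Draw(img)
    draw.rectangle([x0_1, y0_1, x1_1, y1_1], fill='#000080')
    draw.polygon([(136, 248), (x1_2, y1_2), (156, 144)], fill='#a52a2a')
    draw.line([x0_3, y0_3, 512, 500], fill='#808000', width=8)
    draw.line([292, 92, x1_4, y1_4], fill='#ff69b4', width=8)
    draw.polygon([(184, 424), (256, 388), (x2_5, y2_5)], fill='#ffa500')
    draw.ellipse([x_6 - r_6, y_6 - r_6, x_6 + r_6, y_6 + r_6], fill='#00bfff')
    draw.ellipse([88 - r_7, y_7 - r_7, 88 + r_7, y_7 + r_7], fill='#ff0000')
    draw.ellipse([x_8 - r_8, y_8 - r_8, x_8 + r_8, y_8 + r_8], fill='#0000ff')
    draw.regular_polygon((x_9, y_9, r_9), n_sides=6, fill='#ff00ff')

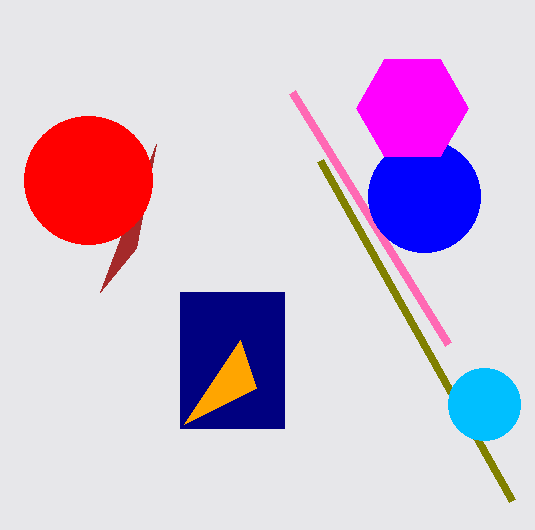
x0_1 = 180; y0_1 = 292; x1_1 = 284; y1_1 = 428; x1_2 = 100; y1_2 = 292; x0_3 = 320; y0_3 = 160; x1_4 = 448; y1_4 = 344; x2_5 = 240; y2_5 = 340; x_6 = 484; y_6 = 404; r_6 = 36; y_7 = 180; r_7 = 64; x_8 = 424; y_8 = 196; r_8 = 56; x_9 = 412; y_9 = 108; r_9 = 56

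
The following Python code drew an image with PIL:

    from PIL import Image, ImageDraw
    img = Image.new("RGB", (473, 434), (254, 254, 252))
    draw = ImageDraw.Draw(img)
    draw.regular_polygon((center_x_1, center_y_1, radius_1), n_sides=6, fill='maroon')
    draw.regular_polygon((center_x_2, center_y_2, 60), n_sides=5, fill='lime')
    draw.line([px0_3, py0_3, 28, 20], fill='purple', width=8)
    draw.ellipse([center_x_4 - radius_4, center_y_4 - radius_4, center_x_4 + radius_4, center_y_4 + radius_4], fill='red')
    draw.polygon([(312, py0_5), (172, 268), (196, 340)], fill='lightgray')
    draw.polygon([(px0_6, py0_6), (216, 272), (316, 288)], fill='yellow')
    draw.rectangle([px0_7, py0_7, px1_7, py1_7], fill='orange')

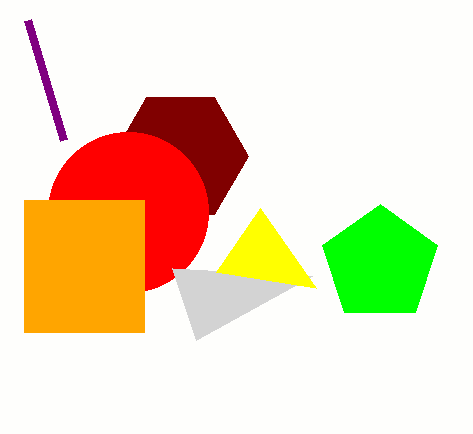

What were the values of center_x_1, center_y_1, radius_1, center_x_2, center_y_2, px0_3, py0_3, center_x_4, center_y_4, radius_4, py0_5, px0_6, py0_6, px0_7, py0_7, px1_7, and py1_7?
center_x_1 = 180, center_y_1 = 156, radius_1 = 68, center_x_2 = 380, center_y_2 = 264, px0_3 = 64, py0_3 = 140, center_x_4 = 128, center_y_4 = 212, radius_4 = 80, py0_5 = 276, px0_6 = 260, py0_6 = 208, px0_7 = 24, py0_7 = 200, px1_7 = 144, py1_7 = 332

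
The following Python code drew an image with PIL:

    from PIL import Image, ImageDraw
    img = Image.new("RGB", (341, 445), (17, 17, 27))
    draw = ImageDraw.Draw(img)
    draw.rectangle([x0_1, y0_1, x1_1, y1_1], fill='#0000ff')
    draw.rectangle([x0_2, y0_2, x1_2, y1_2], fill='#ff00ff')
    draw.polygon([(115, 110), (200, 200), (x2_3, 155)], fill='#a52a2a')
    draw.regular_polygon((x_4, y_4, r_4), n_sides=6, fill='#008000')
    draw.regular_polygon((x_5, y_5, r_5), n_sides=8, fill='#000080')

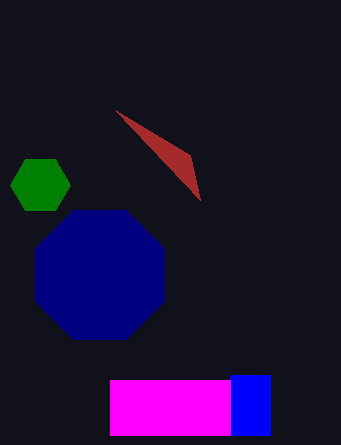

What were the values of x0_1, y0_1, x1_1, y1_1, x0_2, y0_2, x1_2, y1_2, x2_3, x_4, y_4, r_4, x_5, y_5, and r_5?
x0_1 = 230, y0_1 = 375, x1_1 = 270, y1_1 = 435, x0_2 = 110, y0_2 = 380, x1_2 = 230, y1_2 = 435, x2_3 = 190, x_4 = 40, y_4 = 185, r_4 = 30, x_5 = 100, y_5 = 275, r_5 = 70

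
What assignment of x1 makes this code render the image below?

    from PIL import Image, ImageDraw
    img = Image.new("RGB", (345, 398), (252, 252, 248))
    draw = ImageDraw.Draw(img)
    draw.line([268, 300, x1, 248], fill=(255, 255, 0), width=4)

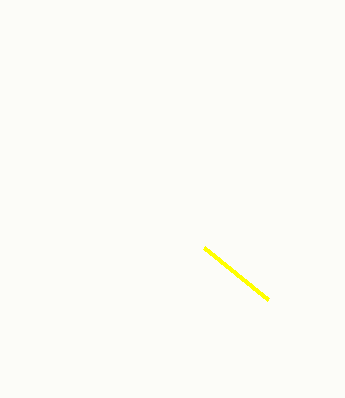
x1 = 204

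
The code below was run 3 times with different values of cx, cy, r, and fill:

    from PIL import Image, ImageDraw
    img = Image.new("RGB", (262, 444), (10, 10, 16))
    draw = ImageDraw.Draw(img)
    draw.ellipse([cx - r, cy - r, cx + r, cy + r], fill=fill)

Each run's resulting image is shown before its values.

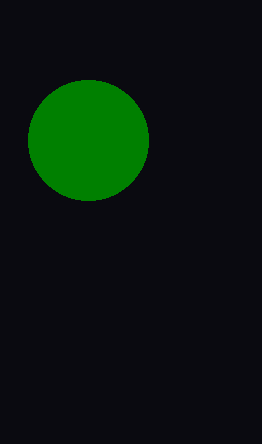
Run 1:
cx = 88, cy = 140, r = 60, fill = 'green'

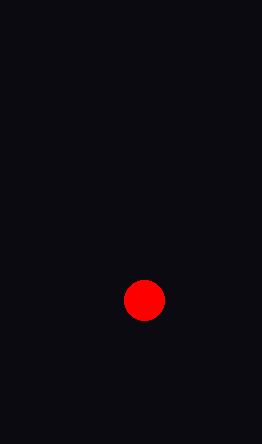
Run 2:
cx = 144; cy = 300; r = 20; fill = 'red'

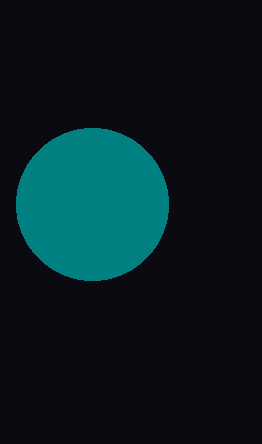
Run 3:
cx = 92; cy = 204; r = 76; fill = 'teal'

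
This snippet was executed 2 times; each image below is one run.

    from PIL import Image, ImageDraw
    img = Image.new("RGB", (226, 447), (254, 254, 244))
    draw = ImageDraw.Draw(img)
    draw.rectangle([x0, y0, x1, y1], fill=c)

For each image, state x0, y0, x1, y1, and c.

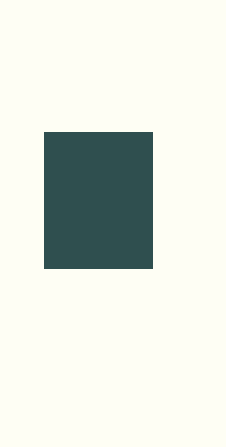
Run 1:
x0 = 44, y0 = 132, x1 = 152, y1 = 268, c = 'darkslategray'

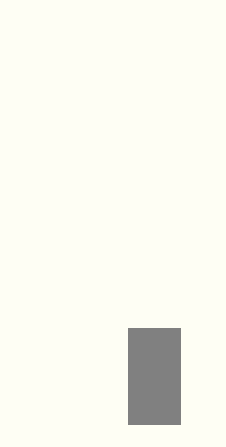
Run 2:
x0 = 128, y0 = 328, x1 = 180, y1 = 424, c = 'gray'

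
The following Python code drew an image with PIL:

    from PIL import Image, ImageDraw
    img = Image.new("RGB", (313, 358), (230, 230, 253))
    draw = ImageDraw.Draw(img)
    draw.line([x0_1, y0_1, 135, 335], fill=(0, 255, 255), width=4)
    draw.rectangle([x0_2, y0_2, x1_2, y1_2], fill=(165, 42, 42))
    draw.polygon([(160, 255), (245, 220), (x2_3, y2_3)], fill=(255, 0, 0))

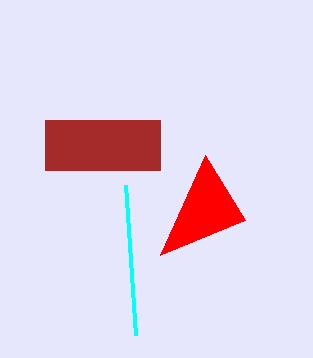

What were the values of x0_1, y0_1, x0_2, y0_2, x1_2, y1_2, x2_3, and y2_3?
x0_1 = 125; y0_1 = 185; x0_2 = 45; y0_2 = 120; x1_2 = 160; y1_2 = 170; x2_3 = 205; y2_3 = 155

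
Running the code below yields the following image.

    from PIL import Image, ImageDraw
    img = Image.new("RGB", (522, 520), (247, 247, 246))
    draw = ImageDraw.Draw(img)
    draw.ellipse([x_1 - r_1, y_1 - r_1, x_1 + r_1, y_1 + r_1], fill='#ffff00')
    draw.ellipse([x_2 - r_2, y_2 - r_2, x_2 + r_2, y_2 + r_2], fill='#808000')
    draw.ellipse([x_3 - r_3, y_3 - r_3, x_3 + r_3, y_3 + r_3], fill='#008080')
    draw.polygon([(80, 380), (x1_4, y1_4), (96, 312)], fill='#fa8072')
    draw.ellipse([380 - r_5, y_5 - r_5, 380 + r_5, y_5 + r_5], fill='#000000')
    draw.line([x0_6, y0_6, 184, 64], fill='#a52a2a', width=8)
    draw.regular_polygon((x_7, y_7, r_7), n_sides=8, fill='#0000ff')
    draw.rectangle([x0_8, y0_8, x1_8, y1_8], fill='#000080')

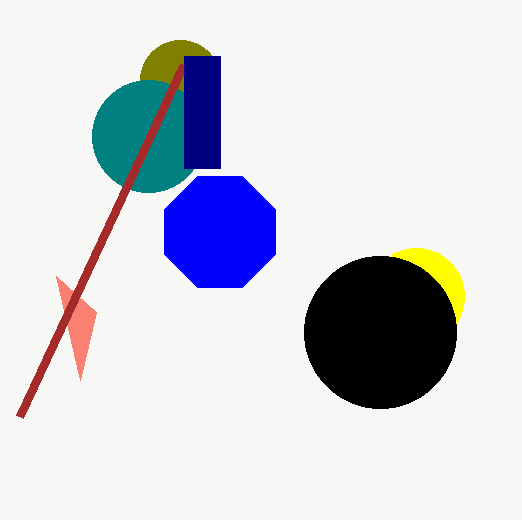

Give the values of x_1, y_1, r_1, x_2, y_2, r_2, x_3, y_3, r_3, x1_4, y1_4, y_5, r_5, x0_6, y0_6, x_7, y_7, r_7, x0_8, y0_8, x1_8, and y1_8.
x_1 = 416; y_1 = 296; r_1 = 48; x_2 = 180; y_2 = 80; r_2 = 40; x_3 = 148; y_3 = 136; r_3 = 56; x1_4 = 56; y1_4 = 276; y_5 = 332; r_5 = 76; x0_6 = 20; y0_6 = 416; x_7 = 220; y_7 = 232; r_7 = 60; x0_8 = 184; y0_8 = 56; x1_8 = 220; y1_8 = 168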